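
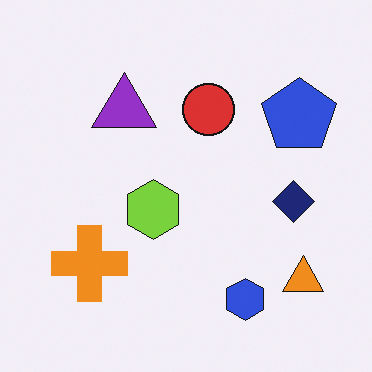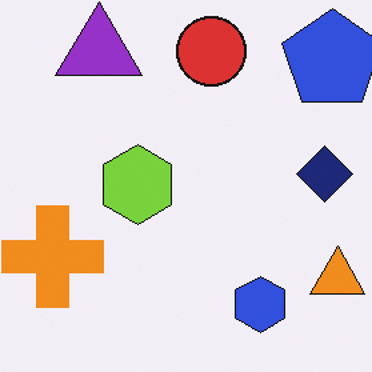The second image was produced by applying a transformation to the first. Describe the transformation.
Cropped slightly and scaled back up.

The visible shapes are larger and the field of view is narrower; shapes near the original edges may be partly or wholly outside the frame — a crop-and-rescale.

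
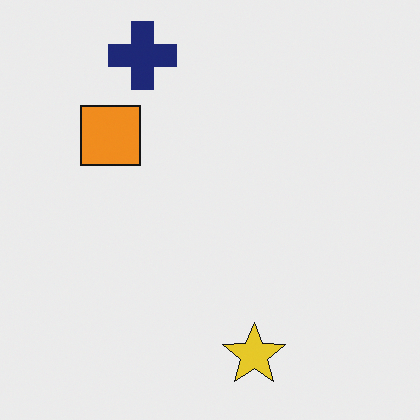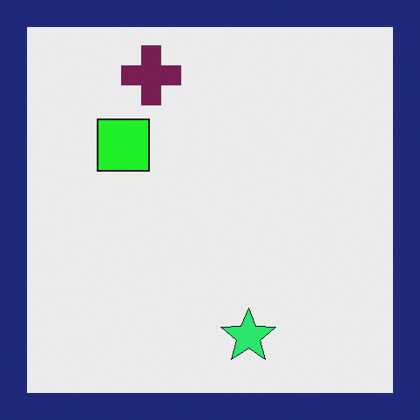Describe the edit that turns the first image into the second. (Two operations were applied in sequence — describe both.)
Hue-shifted through roughly a third of the color wheel, then framed with a navy border.

Every shape's color has rotated by the same amount around the hue wheel — a uniform hue shift. A solid navy frame runs around the edge of the second image, with the content slightly shrunk inside it.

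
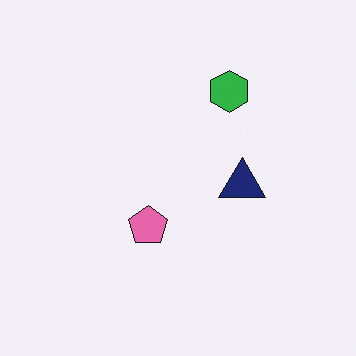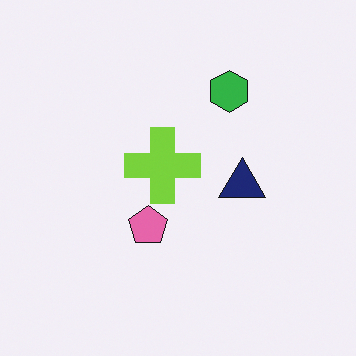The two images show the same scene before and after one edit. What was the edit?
The image was overlaid with an additional lime cross.

A lime cross appears in the second image that is absent from the first.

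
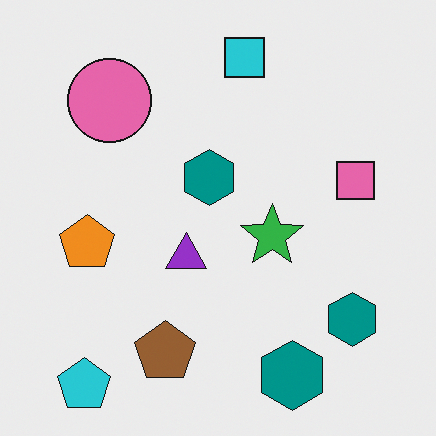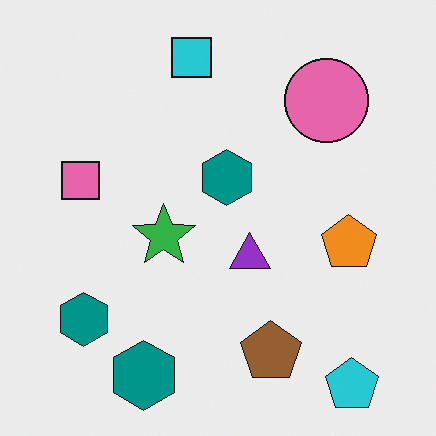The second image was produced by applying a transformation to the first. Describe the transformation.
The transformation is: flipped horizontally (left ↔ right).

The pink square is in the right of the first image and the left of the second — shapes on opposite sides of the vertical midline have swapped in a mirror flip.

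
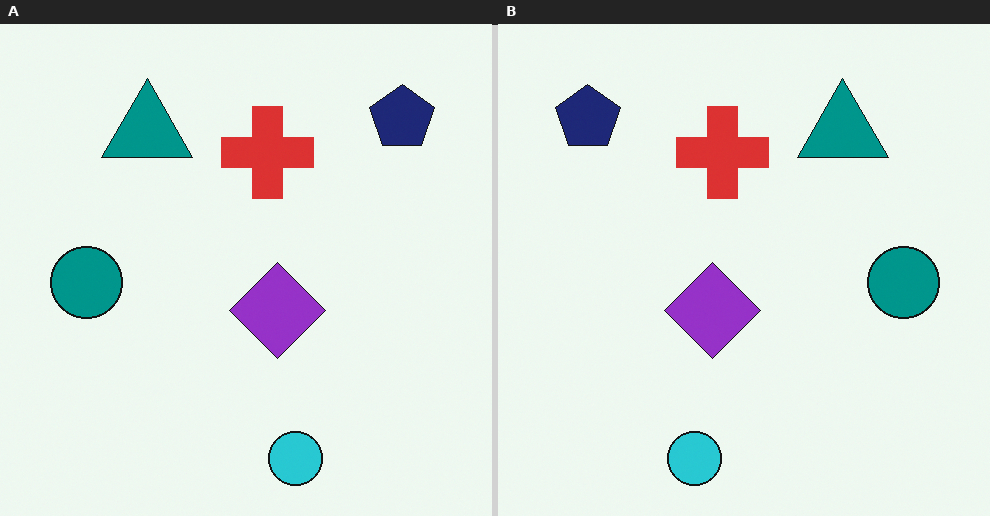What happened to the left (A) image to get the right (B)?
Flipped horizontally (left ↔ right).

The teal circle is in the left of the left (A) image and the right of the right (B) — shapes on opposite sides of the vertical midline have swapped in a mirror flip.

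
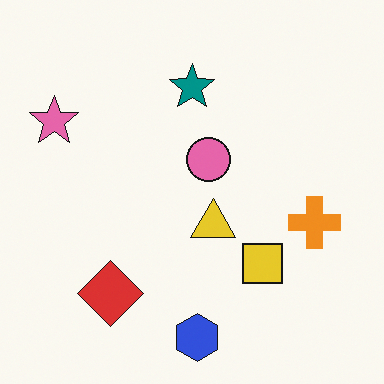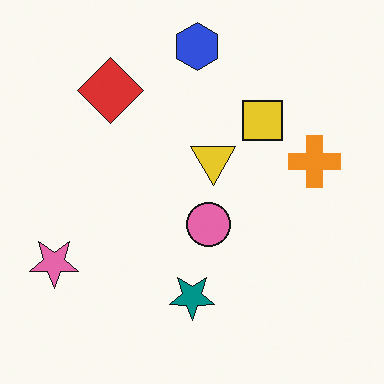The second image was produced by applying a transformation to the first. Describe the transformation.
The transformation is: flipped vertically (top ↔ bottom).

The blue hexagon is in the bottom of the first image and the top of the second — shapes on opposite sides of the horizontal midline have swapped in a mirror flip.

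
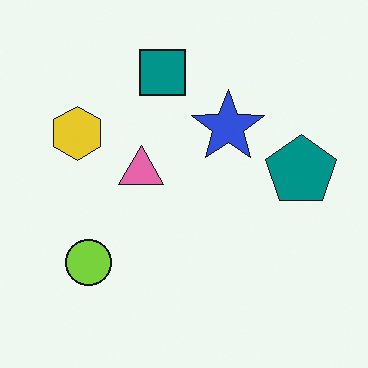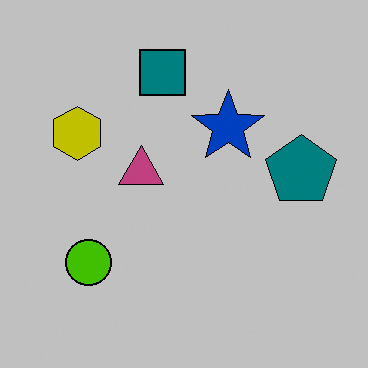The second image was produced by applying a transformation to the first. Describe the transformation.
The transformation is: aggressively posterized.

Each flat color has snapped to a coarser quantized level — most visibly, the near-white background has dropped to a flat grey.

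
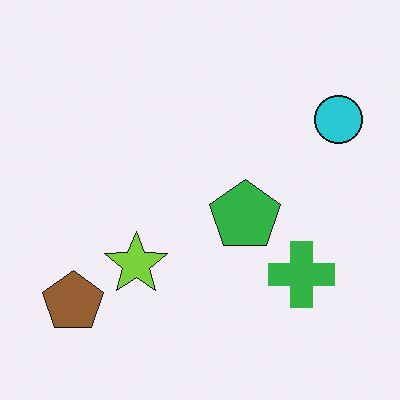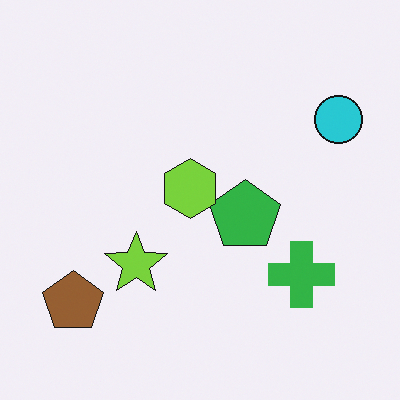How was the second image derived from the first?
The second image is the first overlaid with an additional lime hexagon.

A lime hexagon appears in the second image that is absent from the first.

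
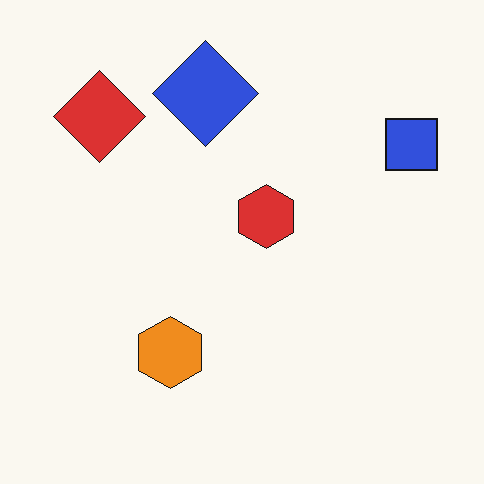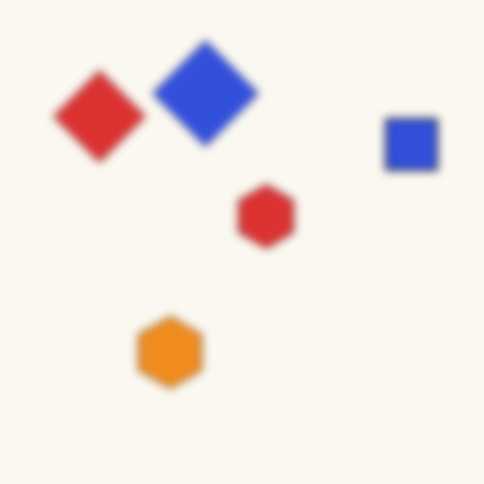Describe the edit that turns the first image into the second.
It was noticeably gaussian-blurred.

Shape edges and outlines are uniformly softened across the whole image.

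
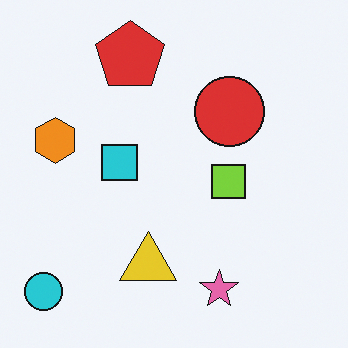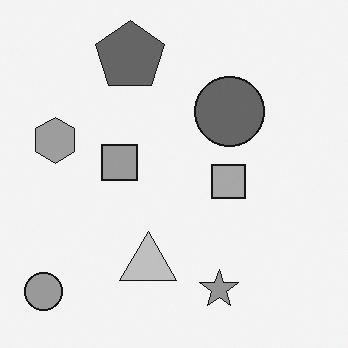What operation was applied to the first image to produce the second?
This is the original image converted to grayscale.

All color is removed — every shape is now a shade of grey.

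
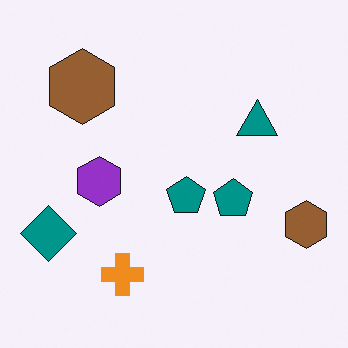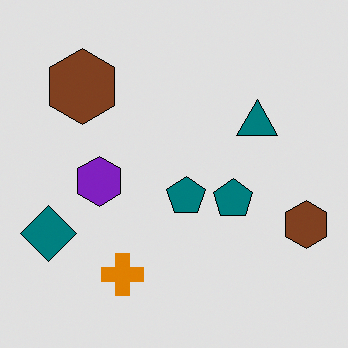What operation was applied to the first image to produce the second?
This is the original image posterized to a reduced palette.

Each flat color has snapped to a coarser quantized level — most visibly, the near-white background has dropped to a flat grey.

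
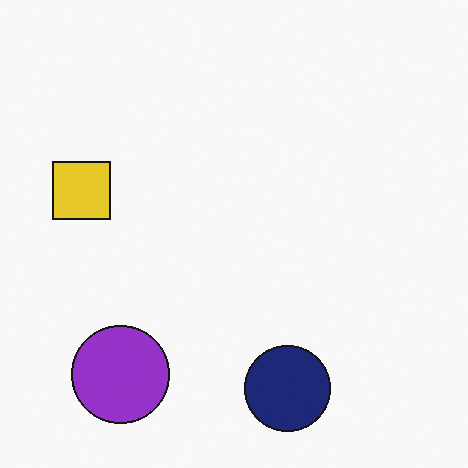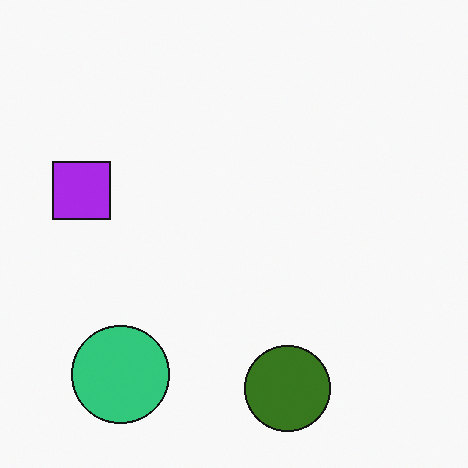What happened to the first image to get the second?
This is the original image hue-shifted by a large amount.

Every shape's color has rotated by the same amount around the hue wheel — a uniform hue shift.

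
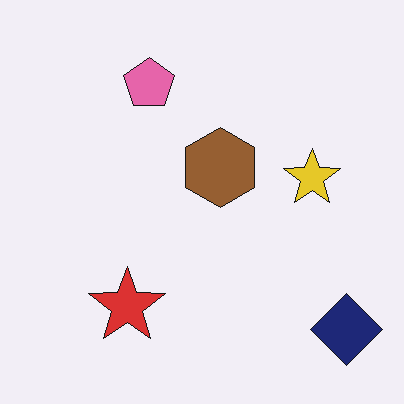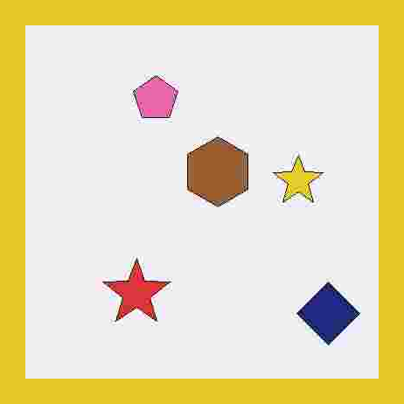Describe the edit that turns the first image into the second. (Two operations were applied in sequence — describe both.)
It was degraded with heavy JPEG compression, then framed with a yellow border.

Blocky 8×8 compression artifacts appear around shape edges and the flat background shows ringing — characteristic JPEG degradation. A solid yellow frame runs around the edge of the second image, with the content slightly shrunk inside it.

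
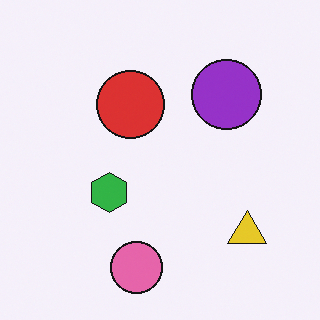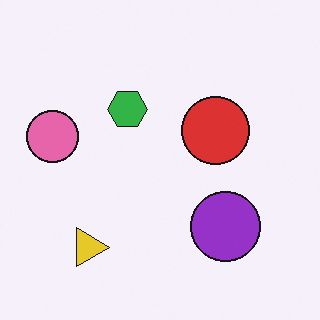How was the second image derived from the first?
Rotated 90° clockwise.

The yellow triangle sits in the bottom-right of the first image and the bottom-left of the second — consistent with a whole-image 90° clockwise rotation.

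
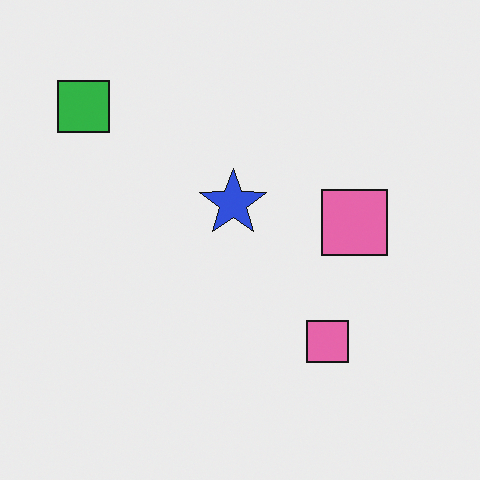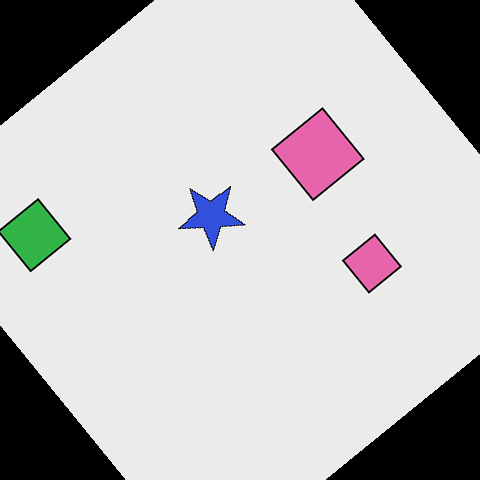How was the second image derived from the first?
It was rotated counter-clockwise by a large amount — several tens of degrees.

Every shape is tilted by the same angle and the image corners show triangular fill wedges — a whole-image rotation by a non-right angle.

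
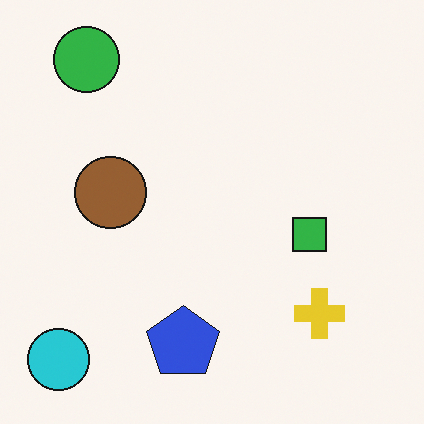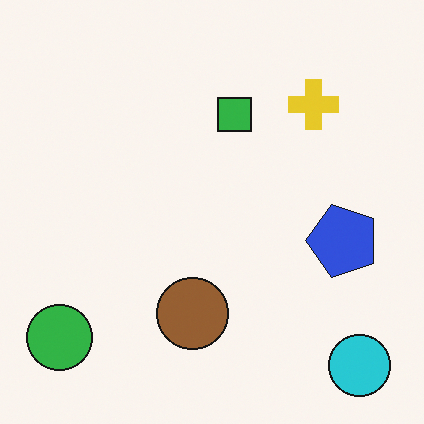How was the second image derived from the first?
It was rotated 90° counter-clockwise.

The cyan circle sits in the bottom-left of the first image and the bottom-right of the second — consistent with a whole-image 90° counter-clockwise rotation.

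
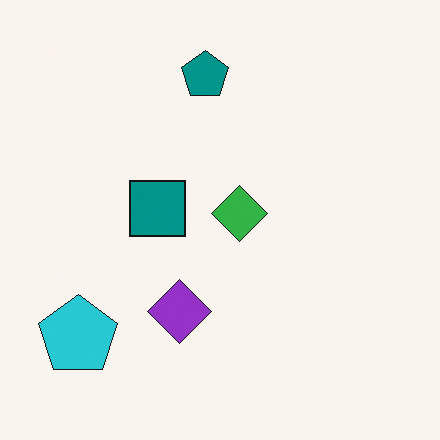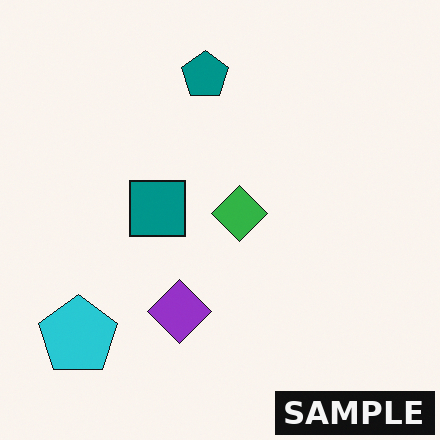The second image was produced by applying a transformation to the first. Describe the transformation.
The transformation is: watermarked with the text "SAMPLE" in the lower-right corner.

A dark label reading "SAMPLE" appears in the lower-right corner.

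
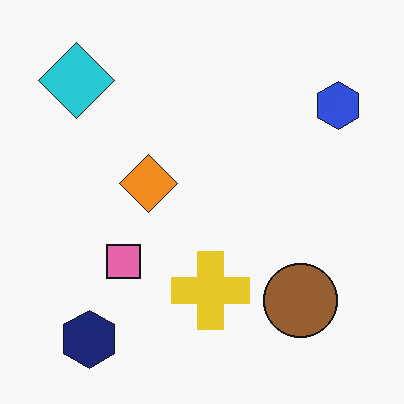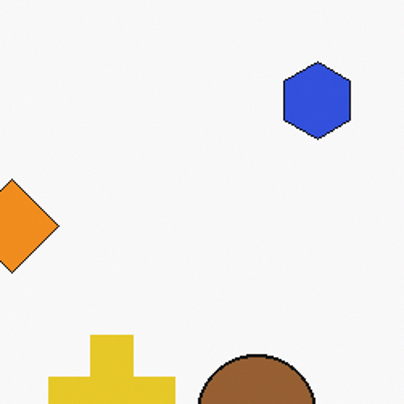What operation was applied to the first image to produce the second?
It was cropped to a modestly smaller region and rescaled.

The visible shapes are larger and the field of view is narrower; shapes near the original edges may be partly or wholly outside the frame — a crop-and-rescale.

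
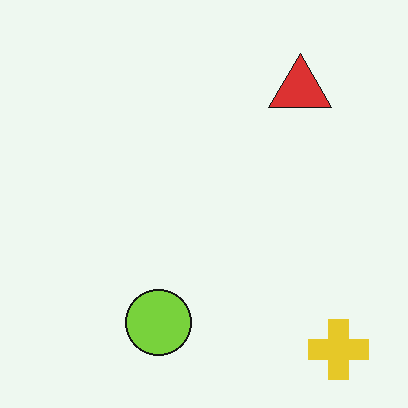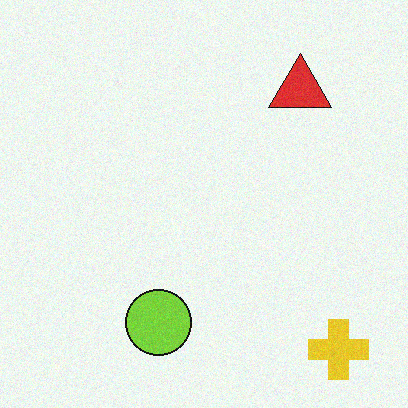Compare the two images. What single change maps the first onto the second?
Degraded with a light layer of grain.

Random speckle covers the whole image, including the flat background.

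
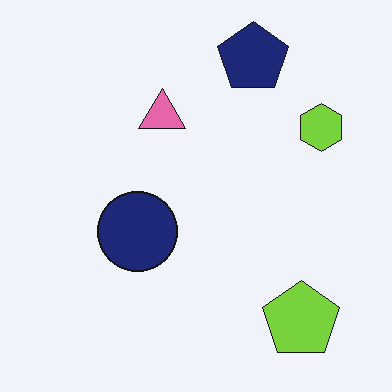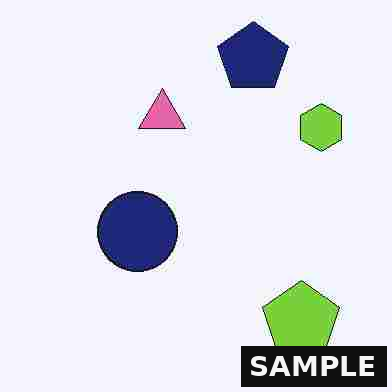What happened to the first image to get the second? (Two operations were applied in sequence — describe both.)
It was degraded with heavy JPEG compression, then watermarked with the text "SAMPLE" in the lower-right corner.

Blocky 8×8 compression artifacts appear around shape edges and the flat background shows ringing — characteristic JPEG degradation. A dark label reading "SAMPLE" appears in the lower-right corner.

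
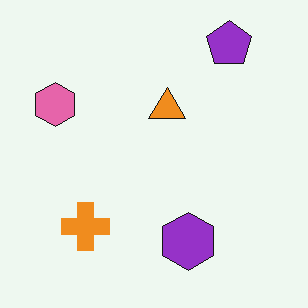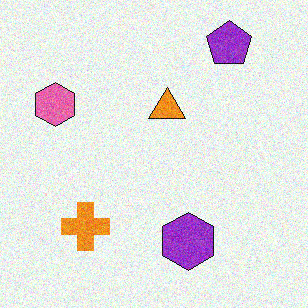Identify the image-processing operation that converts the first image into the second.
Degraded with visible gaussian noise.

Random speckle covers the whole image, including the flat background.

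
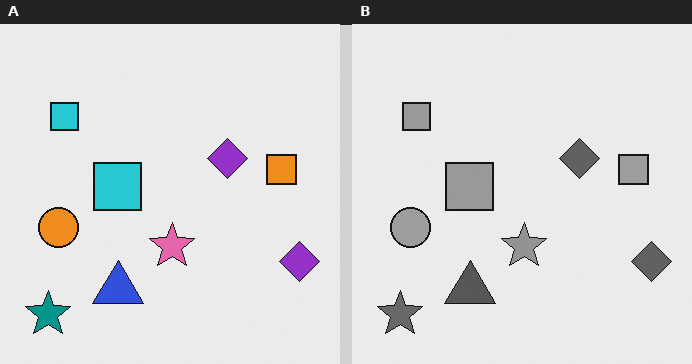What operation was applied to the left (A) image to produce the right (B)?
This is the original image converted to grayscale.

All color is removed — every shape is now a shade of grey.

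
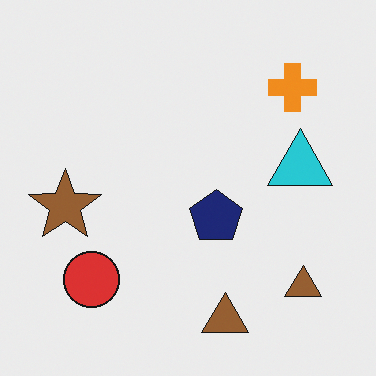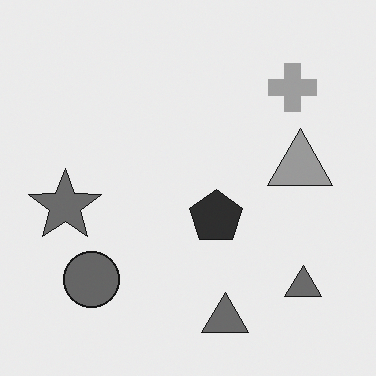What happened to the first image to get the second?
Converted to grayscale.

All color is removed — every shape is now a shade of grey.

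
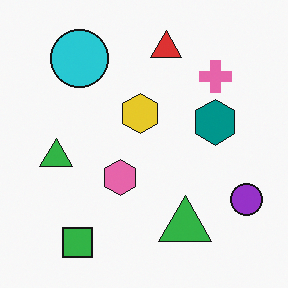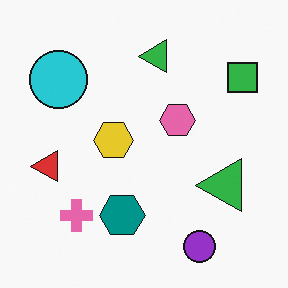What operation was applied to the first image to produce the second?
The transformation is: transposed (reflected across the top-left ↔ bottom-right diagonal).

Shapes have swapped their row and column positions — what was in the top-right is now in the bottom-left — a diagonal reflection.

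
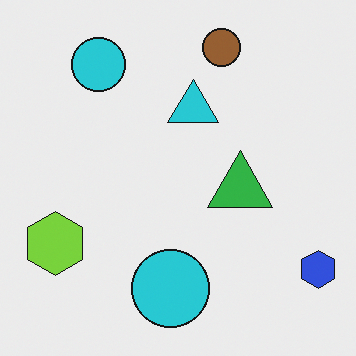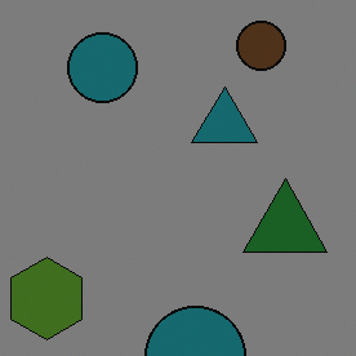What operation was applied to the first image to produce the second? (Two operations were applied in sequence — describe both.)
This is the original image cropped slightly and scaled back up, then substantially darkened.

The visible shapes are larger and the field of view is narrower; shapes near the original edges may be partly or wholly outside the frame — a crop-and-rescale. Every pixel — background and shapes alike — is uniformly darkened.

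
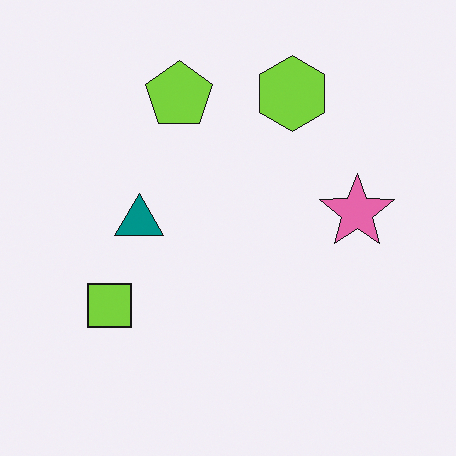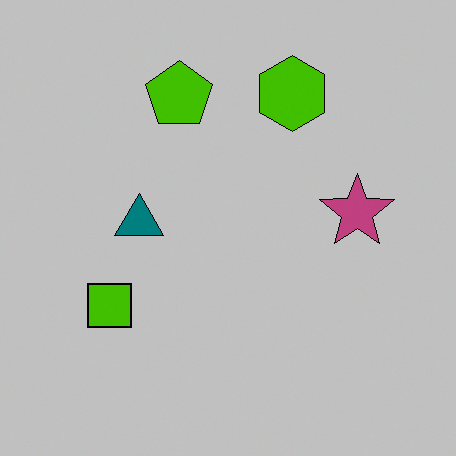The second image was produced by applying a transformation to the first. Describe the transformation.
This is the original image aggressively posterized.

Each flat color has snapped to a coarser quantized level — most visibly, the near-white background has dropped to a flat grey.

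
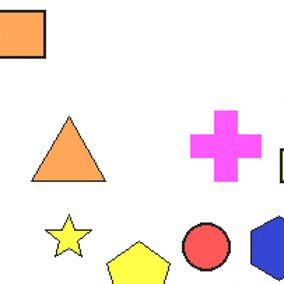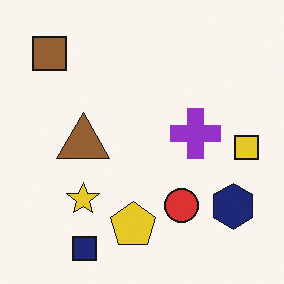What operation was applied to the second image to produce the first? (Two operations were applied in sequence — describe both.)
The first image is the second noticeably brightened, then cropped slightly and scaled back up.

Every pixel — background and shapes alike — is uniformly brightened. The visible shapes are larger and the field of view is narrower; shapes near the original edges may be partly or wholly outside the frame — a crop-and-rescale.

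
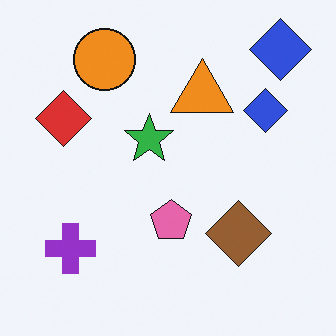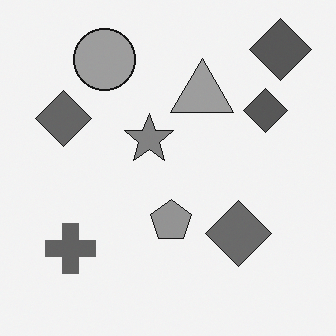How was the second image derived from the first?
The image was converted to grayscale.

All color is removed — every shape is now a shade of grey.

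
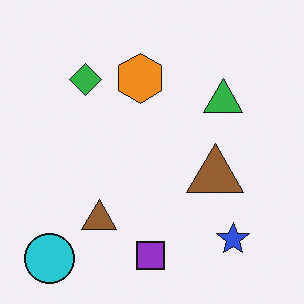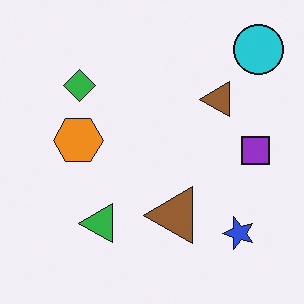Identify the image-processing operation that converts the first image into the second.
Transposed (reflected across the top-left ↔ bottom-right diagonal).

Shapes have swapped their row and column positions — what was in the top-right is now in the bottom-left — a diagonal reflection.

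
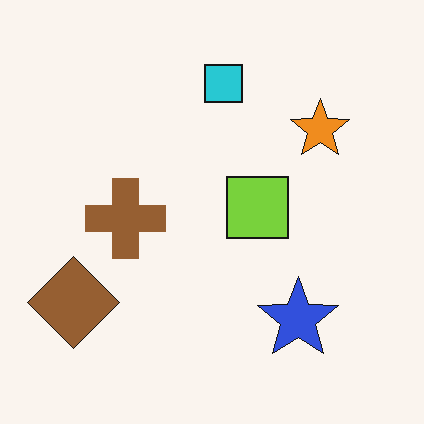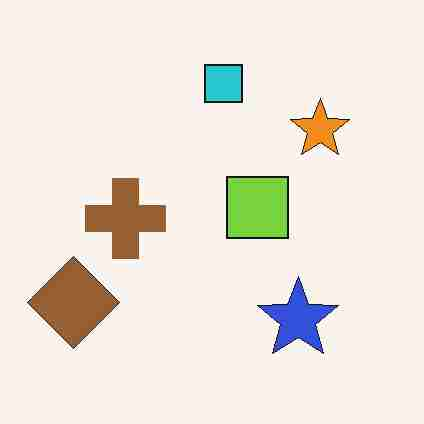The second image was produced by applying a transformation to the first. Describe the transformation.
This is the original image heavily JPEG-compressed with obvious blocking artifacts.

Blocky 8×8 compression artifacts appear around shape edges and the flat background shows ringing — characteristic JPEG degradation.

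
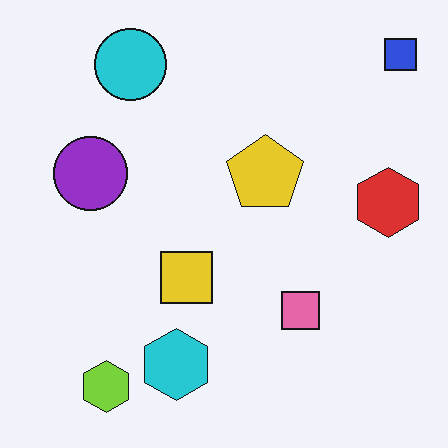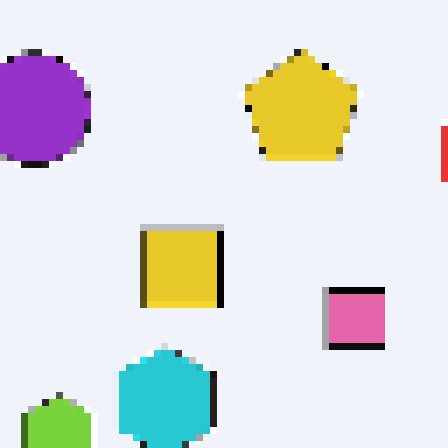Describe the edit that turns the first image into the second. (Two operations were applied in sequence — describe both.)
The second image is the first cropped to a modestly smaller region and rescaled, then moderately pixelated.

The visible shapes are larger and the field of view is narrower; shapes near the original edges may be partly or wholly outside the frame — a crop-and-rescale. Shapes are reduced to large square blocks; fine edges and outlines are lost — a downscale-then-upscale (mosaic) effect.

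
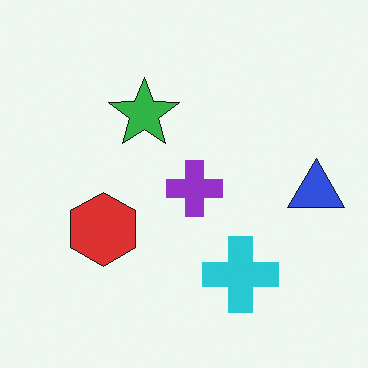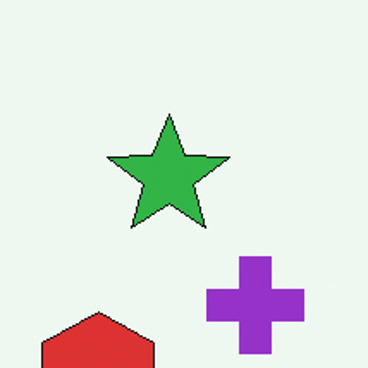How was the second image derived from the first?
It was cropped tightly and scaled back up.

The visible shapes are larger and the field of view is narrower; shapes near the original edges may be partly or wholly outside the frame — a crop-and-rescale.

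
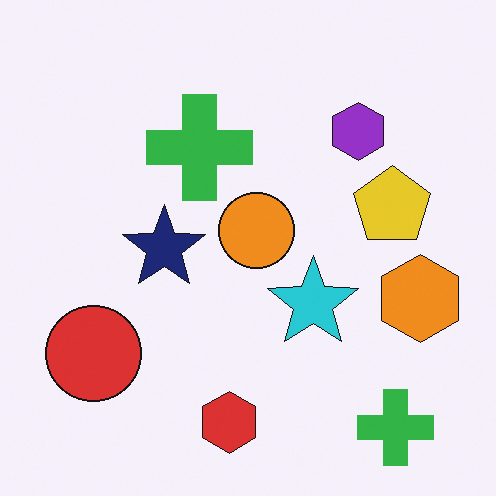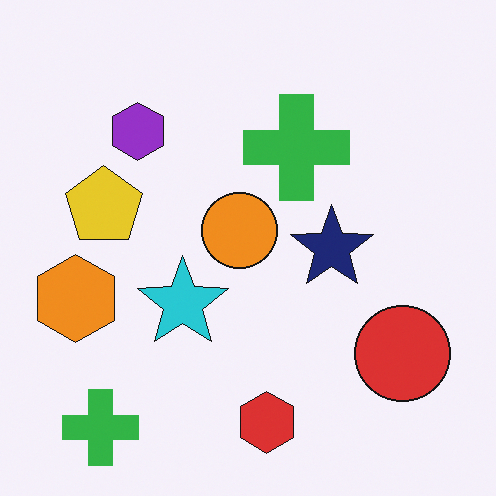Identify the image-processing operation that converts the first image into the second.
This is the original image flipped horizontally (left ↔ right).

The orange hexagon is in the right of the first image and the left of the second — shapes on opposite sides of the vertical midline have swapped in a mirror flip.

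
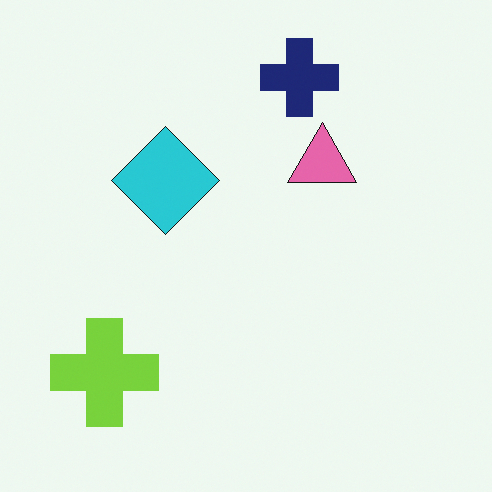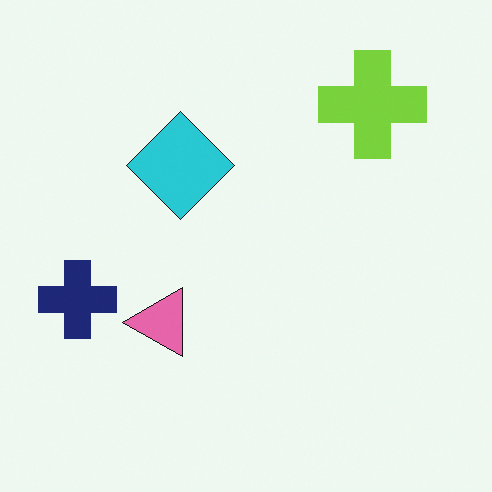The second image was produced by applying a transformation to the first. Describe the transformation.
This is the original image transposed (reflected across the top-left ↔ bottom-right diagonal).

Shapes have swapped their row and column positions — what was in the top-right is now in the bottom-left — a diagonal reflection.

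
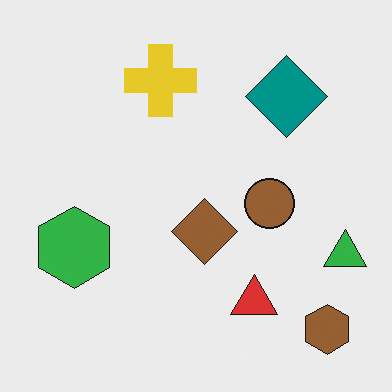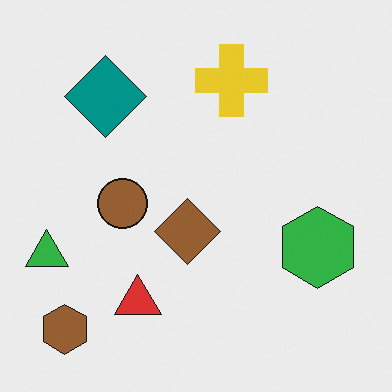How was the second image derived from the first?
Flipped horizontally (left ↔ right).

The green triangle is in the right of the first image and the left of the second — shapes on opposite sides of the vertical midline have swapped in a mirror flip.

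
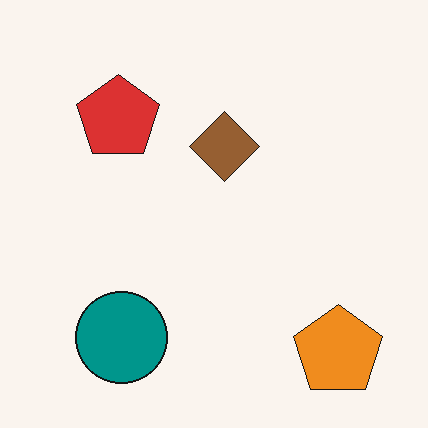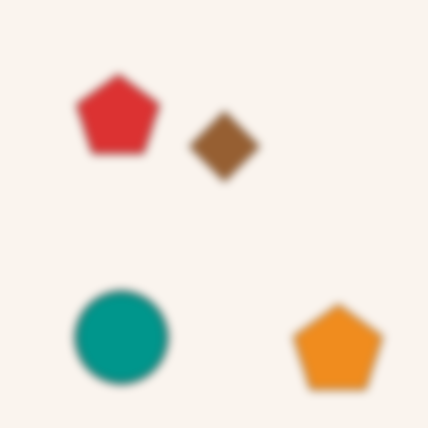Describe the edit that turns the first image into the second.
The transformation is: noticeably gaussian-blurred.

Shape edges and outlines are uniformly softened across the whole image.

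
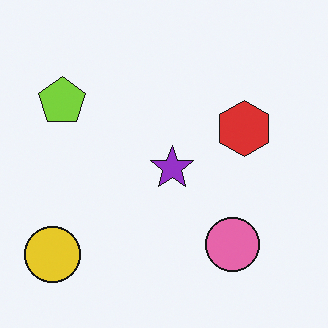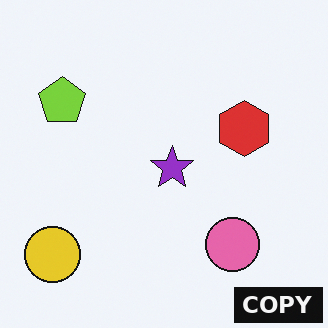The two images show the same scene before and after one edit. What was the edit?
The transformation is: watermarked with the text "COPY" in the lower-right corner.

A dark label reading "COPY" appears in the lower-right corner.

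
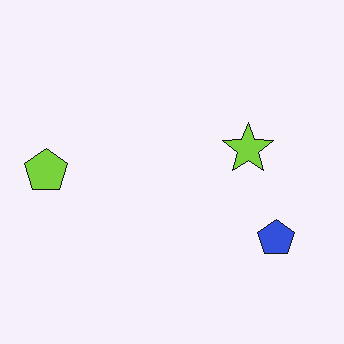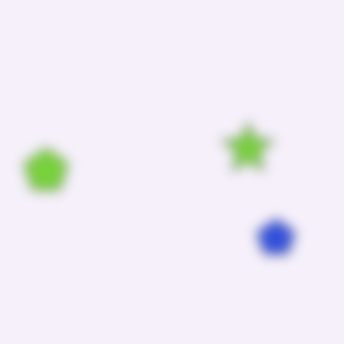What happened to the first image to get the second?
The image was strongly gaussian-blurred.

Shape edges and outlines are uniformly softened across the whole image.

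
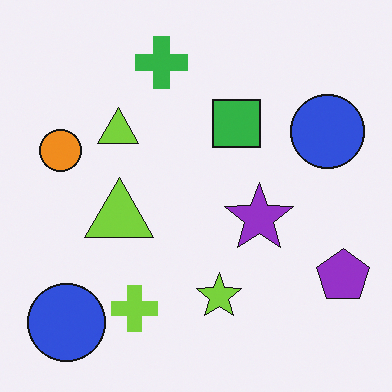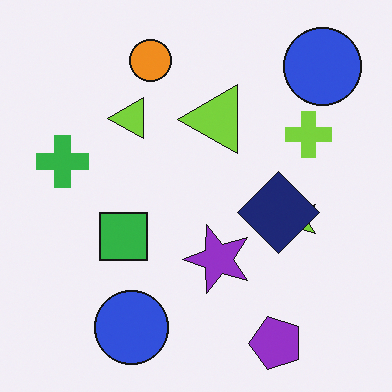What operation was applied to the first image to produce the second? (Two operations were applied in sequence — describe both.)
Transposed (reflected across the top-left ↔ bottom-right diagonal), then overlaid with an additional navy diamond.

Shapes have swapped their row and column positions — what was in the top-right is now in the bottom-left — a diagonal reflection. A navy diamond appears in the second image that is absent from the first.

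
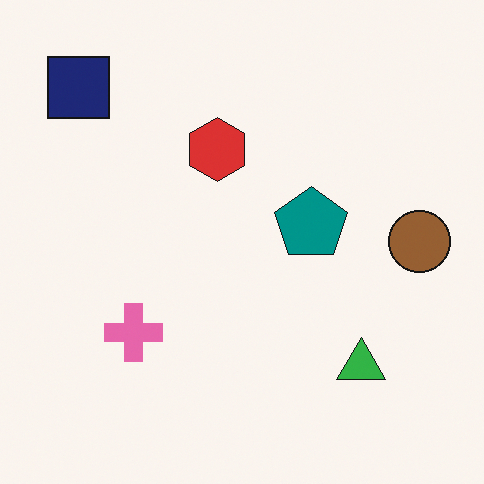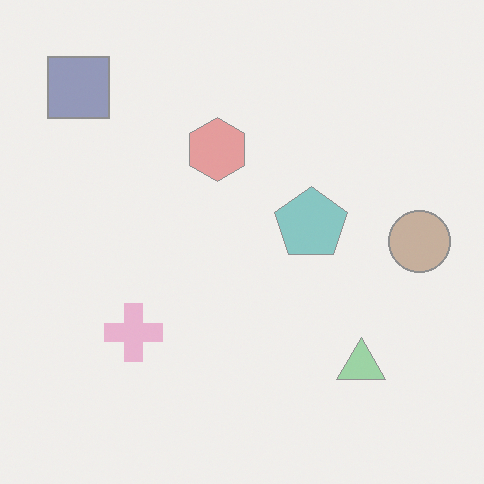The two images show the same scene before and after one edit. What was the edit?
Washed out (contrast reduced).

Tones are pushed toward mid-grey across the whole image — a global contrast change.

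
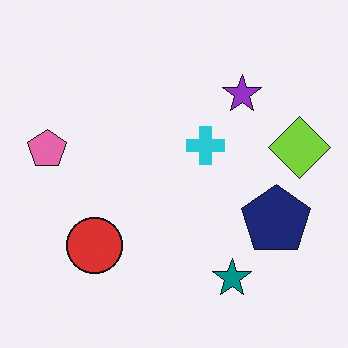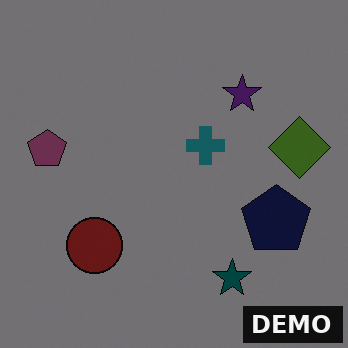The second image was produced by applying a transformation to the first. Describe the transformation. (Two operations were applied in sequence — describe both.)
The image was substantially darkened, then watermarked with the text "DEMO" in the lower-right corner.

Every pixel — background and shapes alike — is uniformly darkened. A dark label reading "DEMO" appears in the lower-right corner.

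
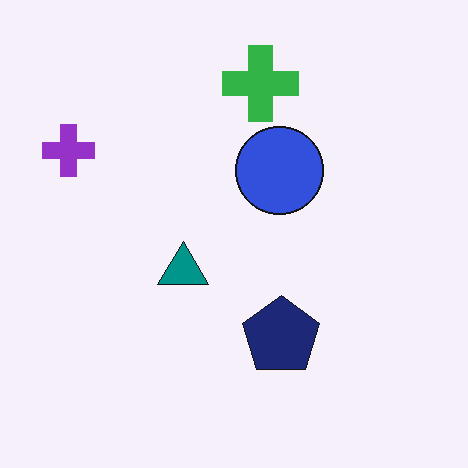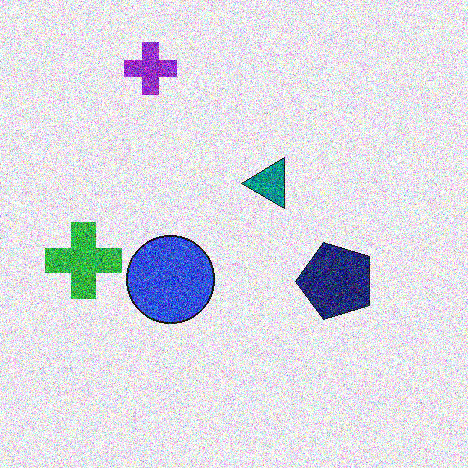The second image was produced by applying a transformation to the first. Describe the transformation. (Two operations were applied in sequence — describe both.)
The transformation is: transposed (reflected across the top-left ↔ bottom-right diagonal), then degraded with heavy additive noise.

Shapes have swapped their row and column positions — what was in the top-right is now in the bottom-left — a diagonal reflection. Random speckle covers the whole image, including the flat background.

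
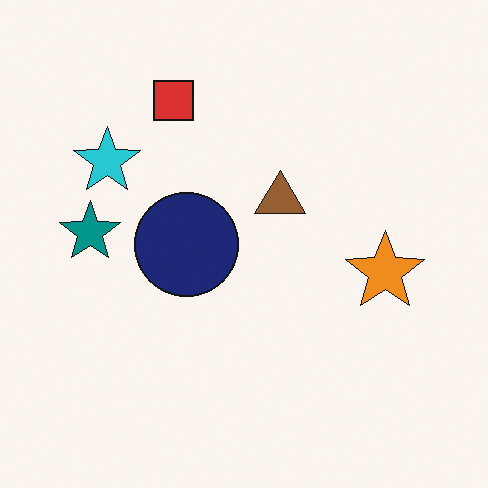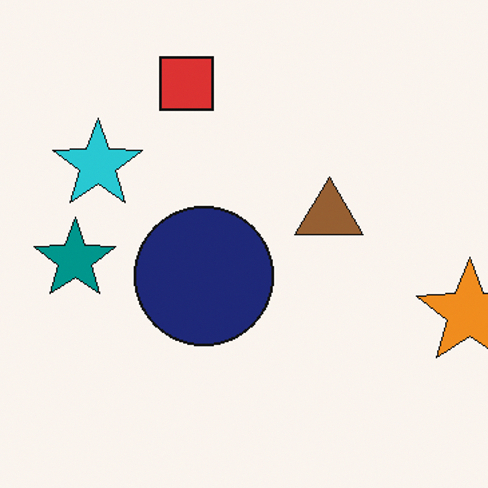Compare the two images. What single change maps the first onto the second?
The second image is the first cropped slightly and scaled back up.

The visible shapes are larger and the field of view is narrower; shapes near the original edges may be partly or wholly outside the frame — a crop-and-rescale.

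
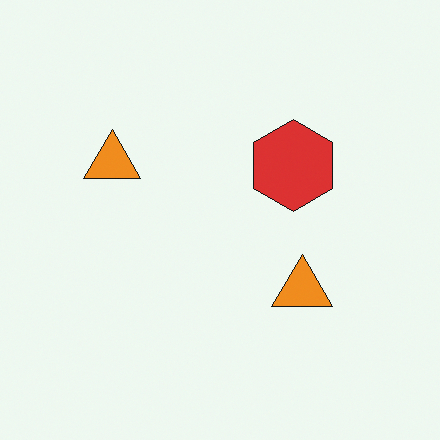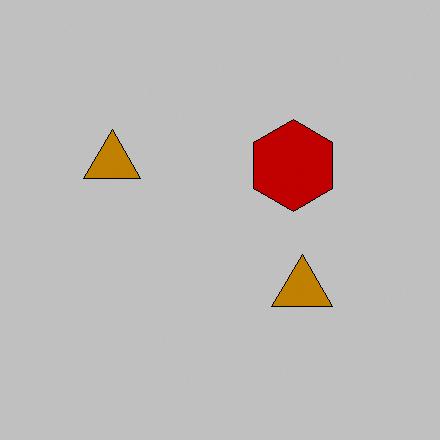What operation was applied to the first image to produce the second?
The second image is the first aggressively posterized.

Each flat color has snapped to a coarser quantized level — most visibly, the near-white background has dropped to a flat grey.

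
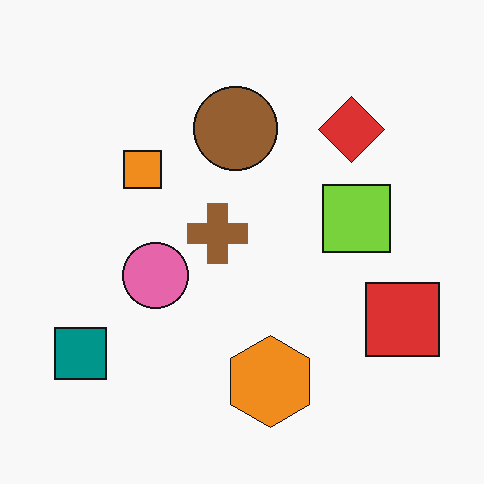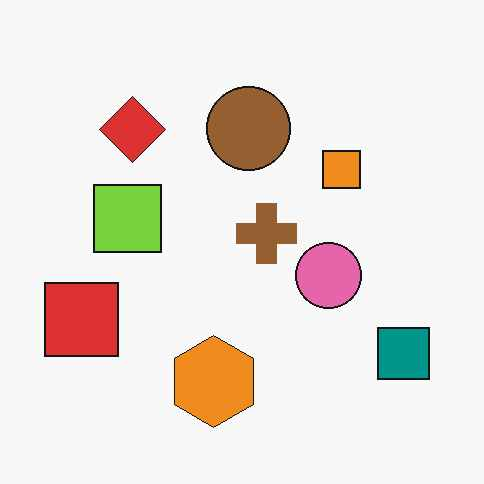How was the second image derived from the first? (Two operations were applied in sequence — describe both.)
This is the original image flipped horizontally (left ↔ right), then JPEG-compressed with visible artifacts.

The teal square is in the bottom-left of the first image and the bottom-right of the second — shapes on opposite sides of the vertical midline have swapped in a mirror flip. Blocky 8×8 compression artifacts appear around shape edges and the flat background shows ringing — characteristic JPEG degradation.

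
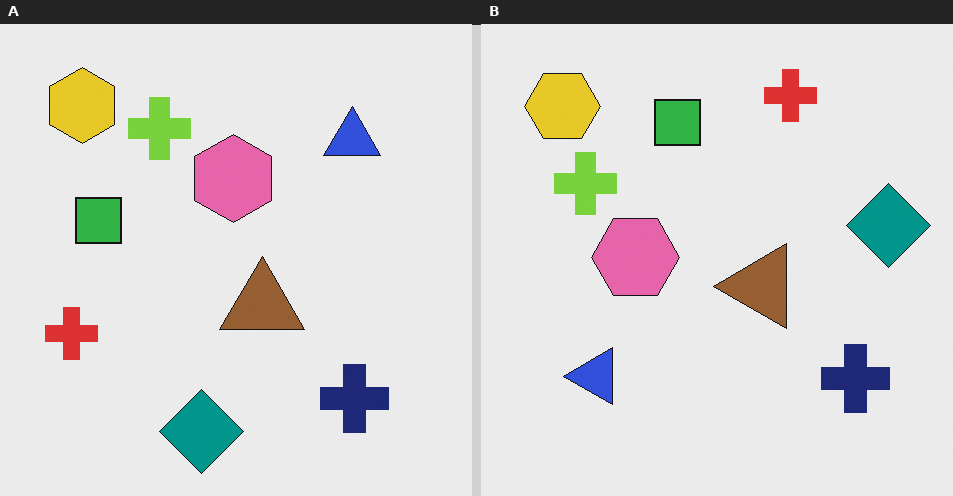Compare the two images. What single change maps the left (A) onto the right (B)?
The transformation is: transposed (reflected across the top-left ↔ bottom-right diagonal).

Shapes have swapped their row and column positions — what was in the top-right is now in the bottom-left — a diagonal reflection.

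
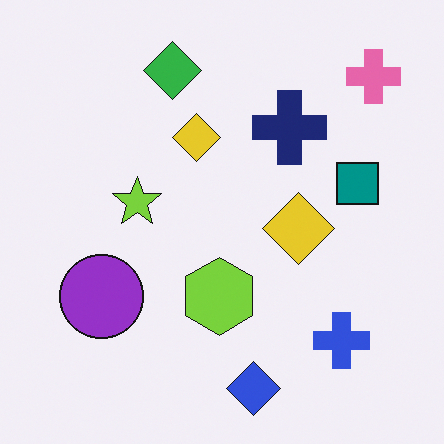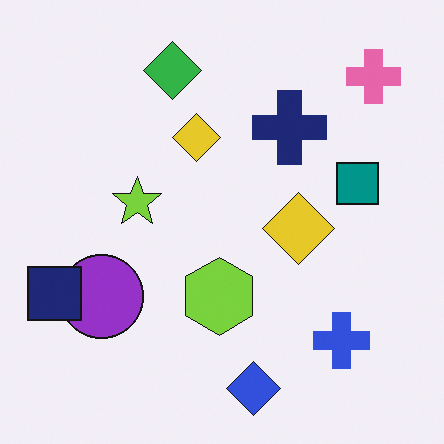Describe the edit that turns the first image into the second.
The second image is the first overlaid with an additional navy square.

A navy square appears in the second image that is absent from the first.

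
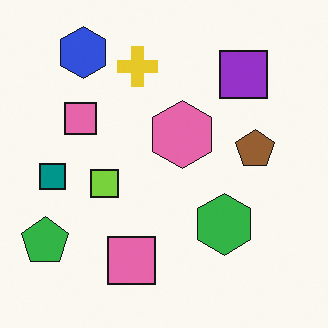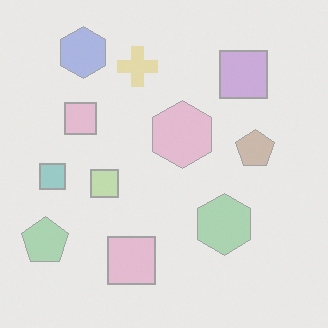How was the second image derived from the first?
Given much lower contrast.

Tones are pushed toward mid-grey across the whole image — a global contrast change.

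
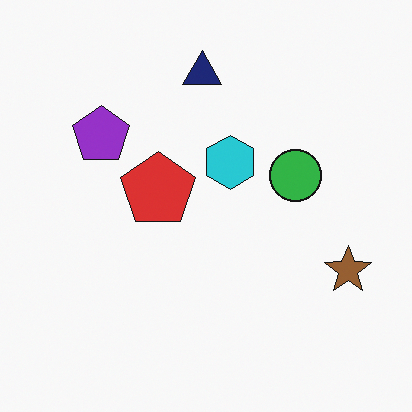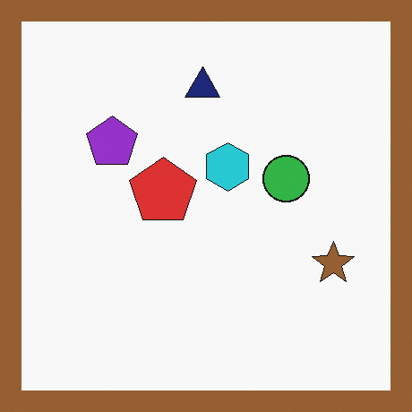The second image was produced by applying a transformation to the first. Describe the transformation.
Framed with a brown border.

A solid brown frame runs around the edge of the second image, with the content slightly shrunk inside it.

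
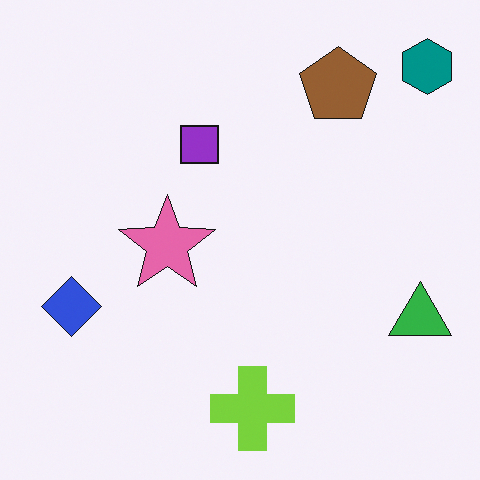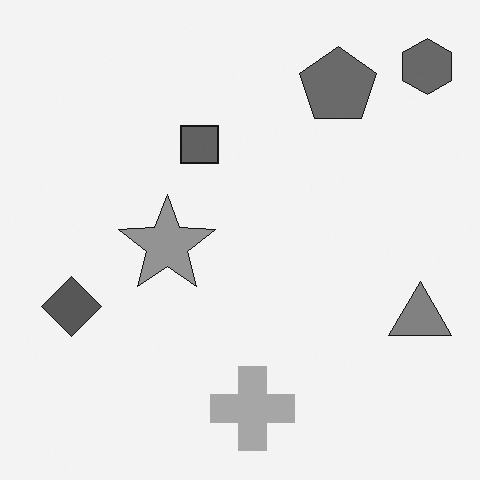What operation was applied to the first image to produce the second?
The transformation is: converted to grayscale.

All color is removed — every shape is now a shade of grey.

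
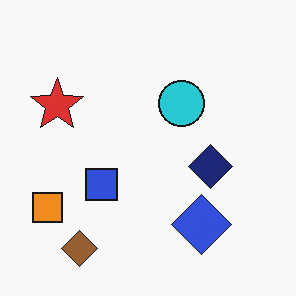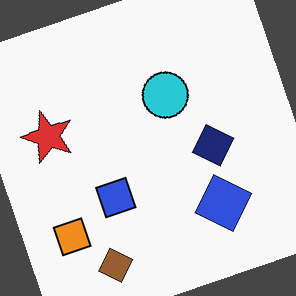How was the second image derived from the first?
Rotated counter-clockwise by a clearly visible amount.

Every shape is tilted by the same angle and the image corners show triangular fill wedges — a whole-image rotation by a non-right angle.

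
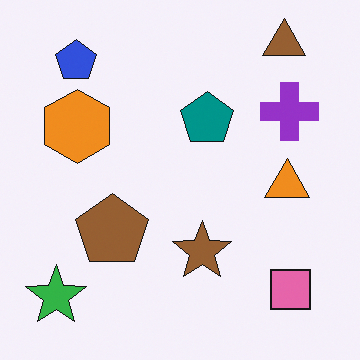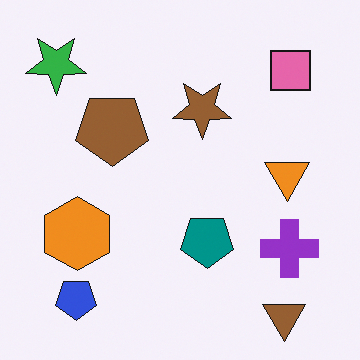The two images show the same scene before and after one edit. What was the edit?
The transformation is: flipped vertically (top ↔ bottom).

The brown triangle is in the top-right of the first image and the bottom-right of the second — shapes on opposite sides of the horizontal midline have swapped in a mirror flip.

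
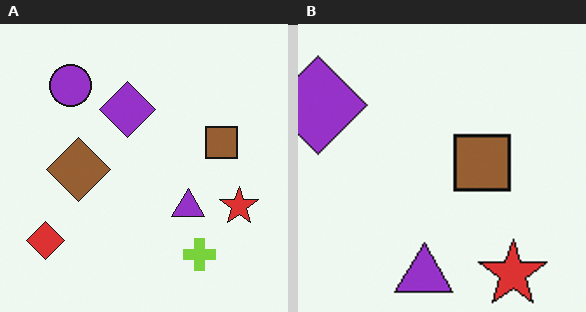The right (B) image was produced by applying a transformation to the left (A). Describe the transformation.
The image was cropped tightly and scaled back up.

The visible shapes are larger and the field of view is narrower; shapes near the original edges may be partly or wholly outside the frame — a crop-and-rescale.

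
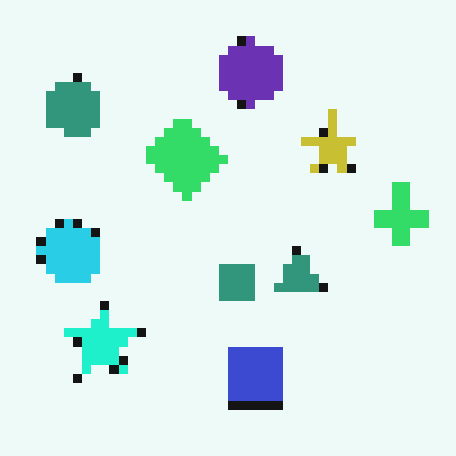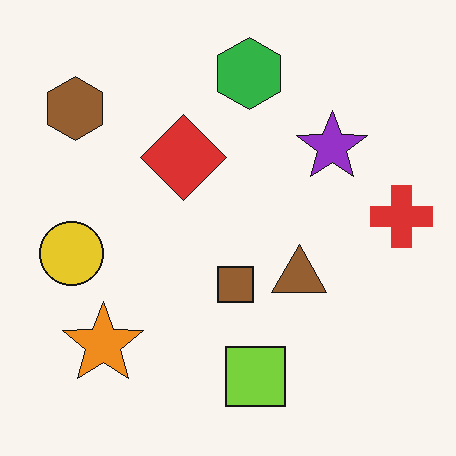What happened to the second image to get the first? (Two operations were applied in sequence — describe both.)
The transformation is: heavily pixelated into large blocks, then hue-shifted noticeably.

Shapes are reduced to large square blocks; fine edges and outlines are lost — a downscale-then-upscale (mosaic) effect. Every shape's color has rotated by the same amount around the hue wheel — a uniform hue shift.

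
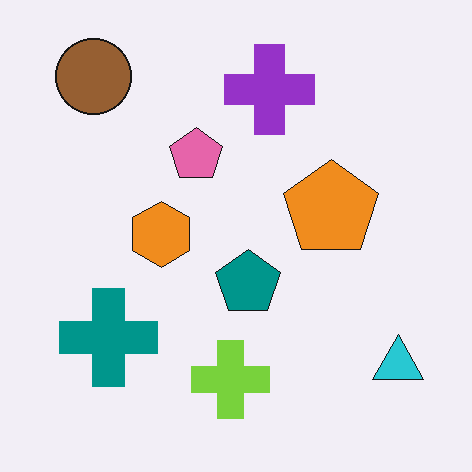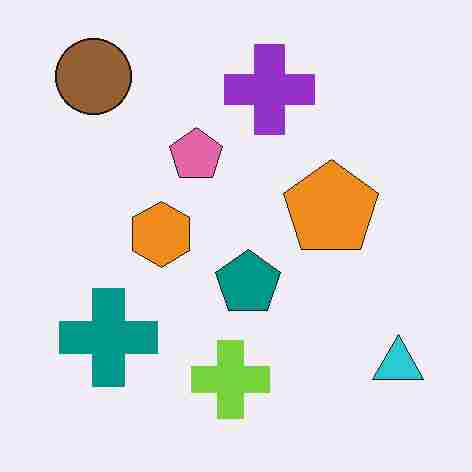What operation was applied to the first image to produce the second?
The image was degraded with heavy JPEG compression.

Blocky 8×8 compression artifacts appear around shape edges and the flat background shows ringing — characteristic JPEG degradation.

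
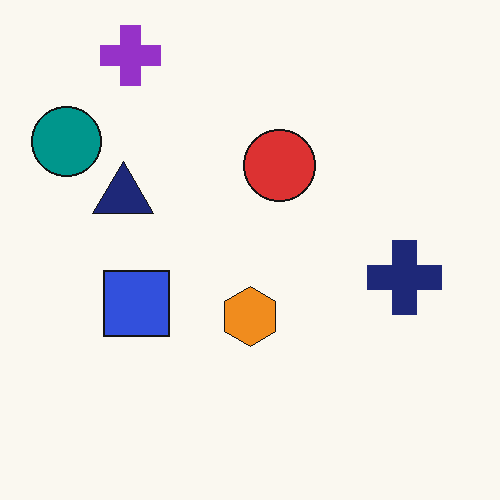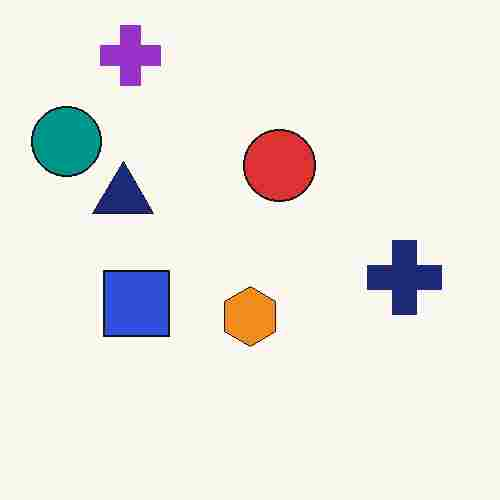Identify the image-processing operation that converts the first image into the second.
This is the original image heavily JPEG-compressed with obvious blocking artifacts.

Blocky 8×8 compression artifacts appear around shape edges and the flat background shows ringing — characteristic JPEG degradation.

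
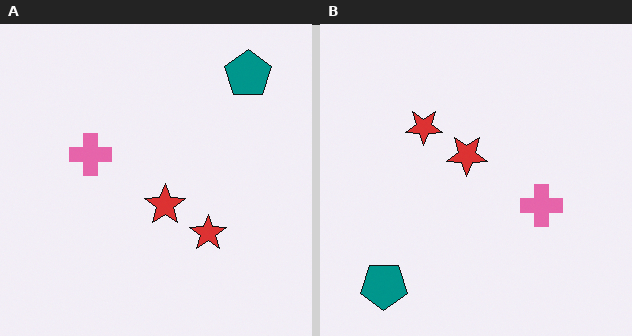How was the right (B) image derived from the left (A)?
The right (B) image is the left (A) rotated 180°.

The teal pentagon sits in the top-right of the left (A) image and the bottom-left of the right (B) — consistent with a whole-image 180° rotation.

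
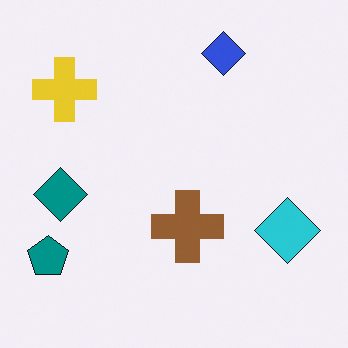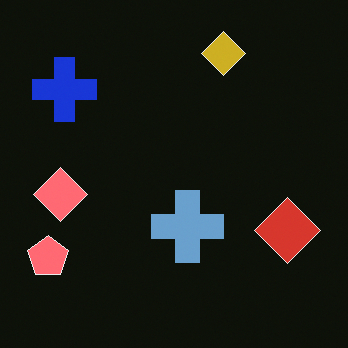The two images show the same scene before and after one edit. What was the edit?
This is the original image color-inverted (negative).

The light background has become dark and every shape's color is its complement — a photographic negative.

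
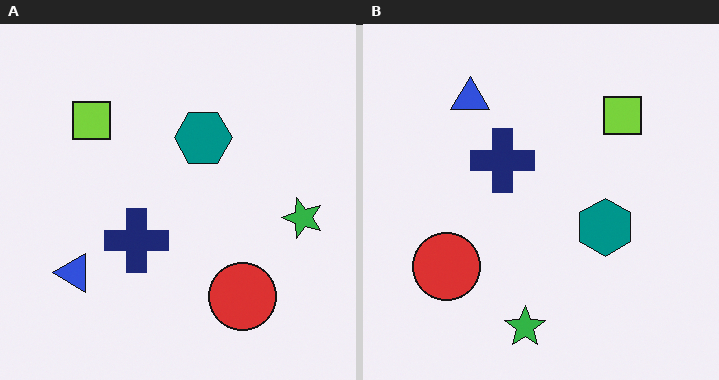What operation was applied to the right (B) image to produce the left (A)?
This is the original image rotated 90° counter-clockwise.

The green star sits in the bottom of the right (B) image and the right of the left (A) — consistent with a whole-image 90° counter-clockwise rotation.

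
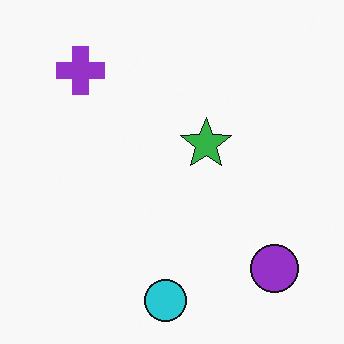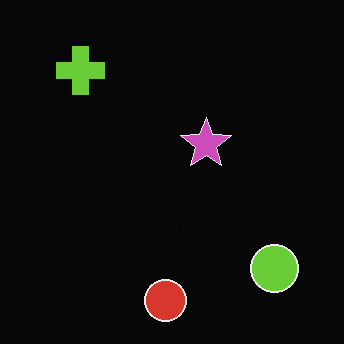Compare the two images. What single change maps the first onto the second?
The transformation is: color-inverted (negative).

The light background has become dark and every shape's color is its complement — a photographic negative.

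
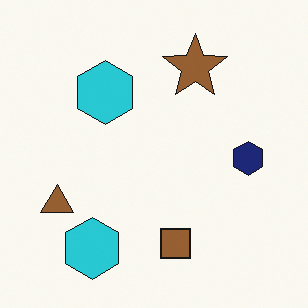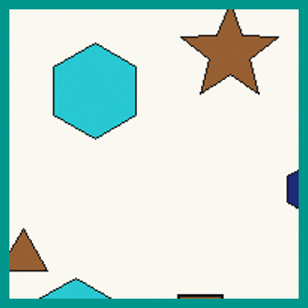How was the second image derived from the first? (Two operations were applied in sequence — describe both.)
Cropped to a modestly smaller region and rescaled, then framed with a teal border.

The visible shapes are larger and the field of view is narrower; shapes near the original edges may be partly or wholly outside the frame — a crop-and-rescale. A solid teal frame runs around the edge of the second image, with the content slightly shrunk inside it.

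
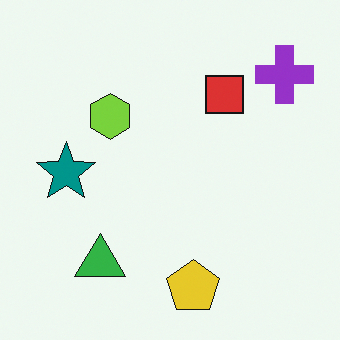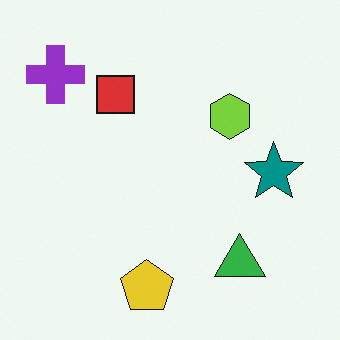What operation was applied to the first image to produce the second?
This is the original image flipped horizontally (left ↔ right).

The purple cross is in the top-right of the first image and the top-left of the second — shapes on opposite sides of the vertical midline have swapped in a mirror flip.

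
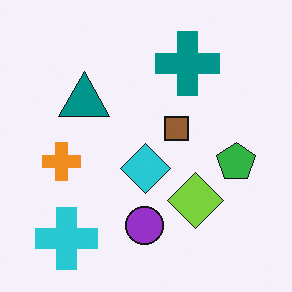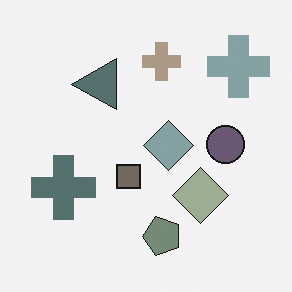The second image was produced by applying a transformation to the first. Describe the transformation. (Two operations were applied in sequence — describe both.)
The second image is the first transposed (reflected across the top-left ↔ bottom-right diagonal), then heavily desaturated.

Shapes have swapped their row and column positions — what was in the top-right is now in the bottom-left — a diagonal reflection. All colors are more muted and greyish — a global saturation change.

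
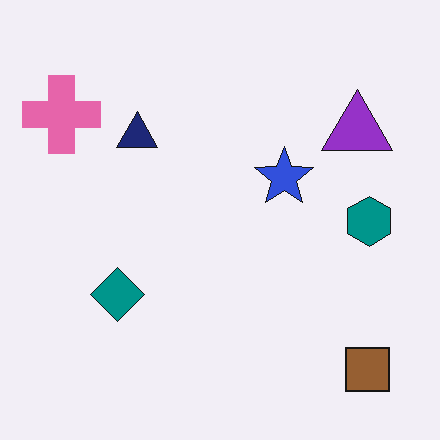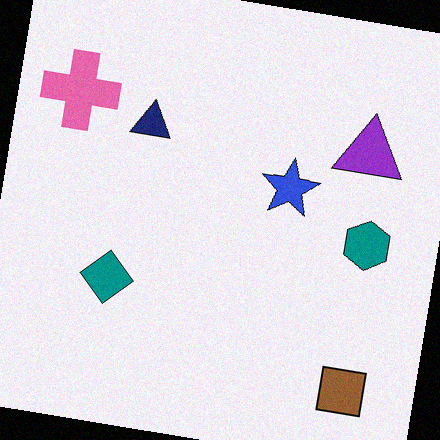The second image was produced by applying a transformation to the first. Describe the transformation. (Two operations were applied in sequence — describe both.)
Rotated clockwise by a slight angle, then degraded with subtle gaussian noise.

Every shape is tilted by the same angle and the image corners show triangular fill wedges — a whole-image rotation by a non-right angle. Random speckle covers the whole image, including the flat background.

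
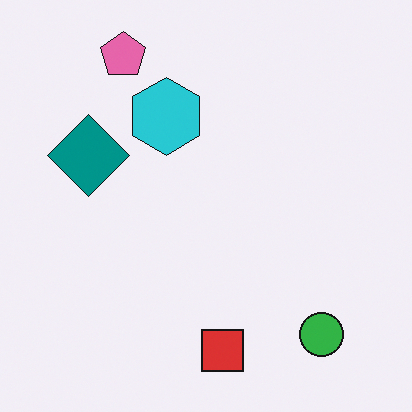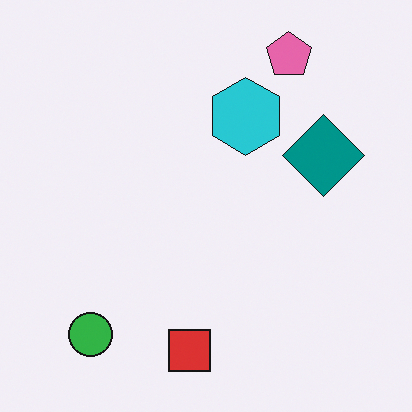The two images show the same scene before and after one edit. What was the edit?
Flipped horizontally (left ↔ right).

The teal diamond is in the left of the first image and the right of the second — shapes on opposite sides of the vertical midline have swapped in a mirror flip.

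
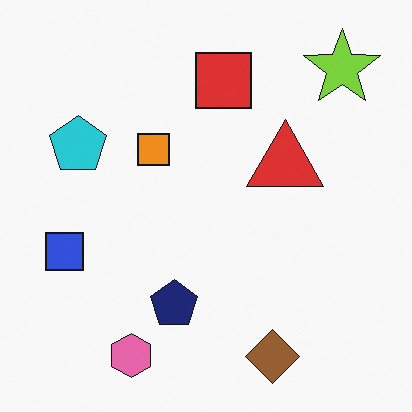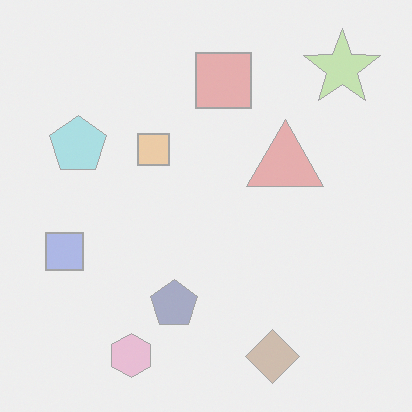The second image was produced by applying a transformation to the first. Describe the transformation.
The image was given much lower contrast.

Tones are pushed toward mid-grey across the whole image — a global contrast change.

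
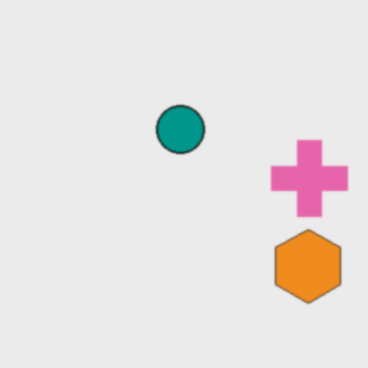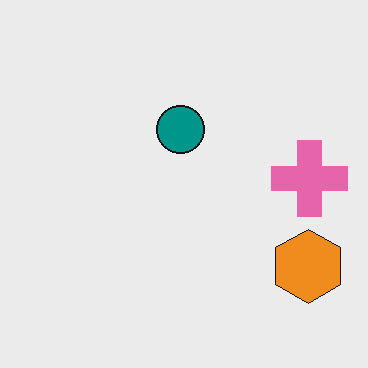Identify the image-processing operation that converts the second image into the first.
The transformation is: given a subtle gaussian blur.

Shape edges and outlines are uniformly softened across the whole image.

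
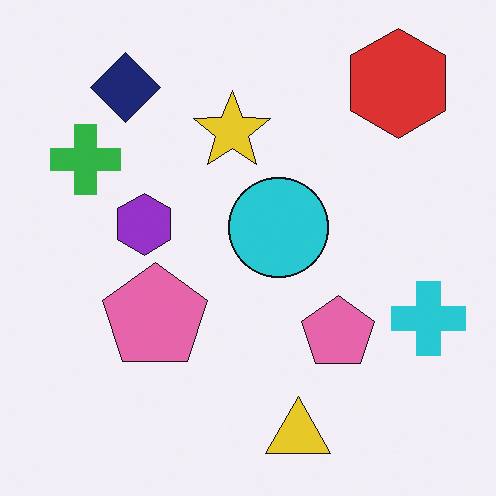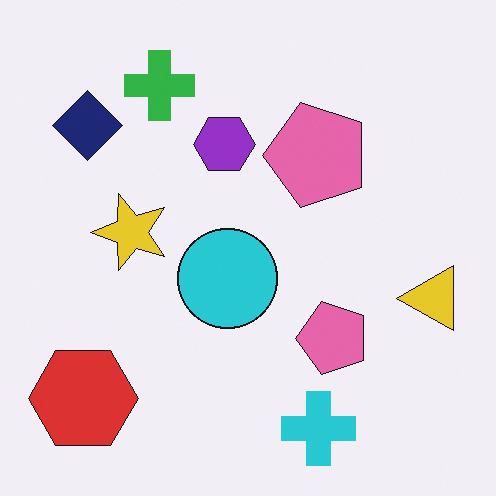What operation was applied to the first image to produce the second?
It was transposed (reflected across the top-left ↔ bottom-right diagonal).

Shapes have swapped their row and column positions — what was in the top-right is now in the bottom-left — a diagonal reflection.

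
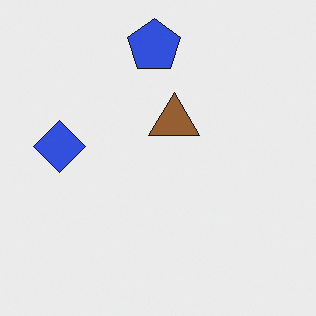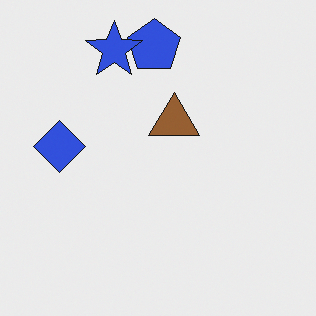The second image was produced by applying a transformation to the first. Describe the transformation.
The image was overlaid with an additional blue star.

A blue star appears in the second image that is absent from the first.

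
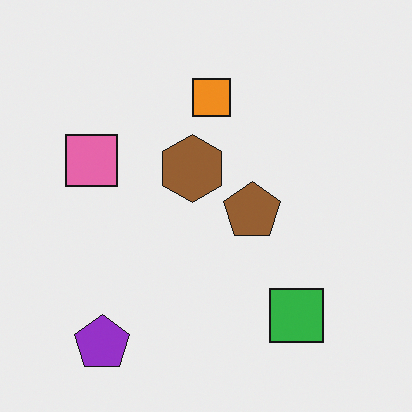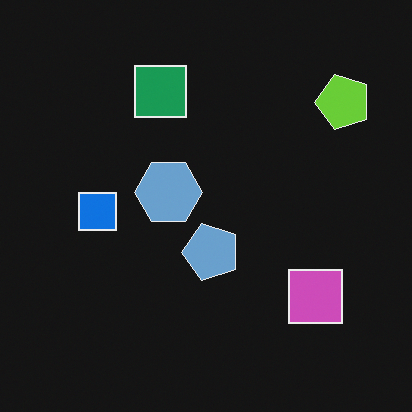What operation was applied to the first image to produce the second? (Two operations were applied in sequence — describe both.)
It was color-inverted (negative), then transposed (reflected across the top-left ↔ bottom-right diagonal).

The light background has become dark and every shape's color is its complement — a photographic negative. Shapes have swapped their row and column positions — what was in the top-right is now in the bottom-left — a diagonal reflection.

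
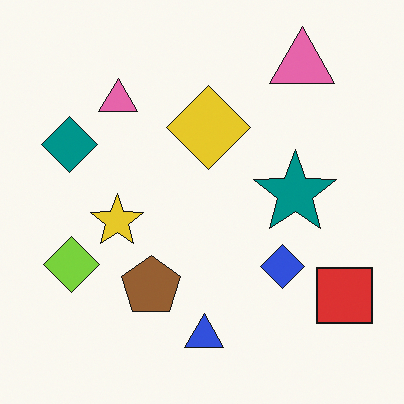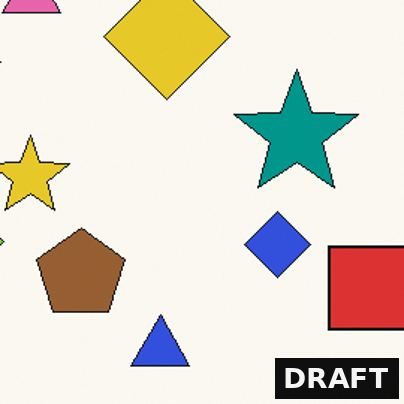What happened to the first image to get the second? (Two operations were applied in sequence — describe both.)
The transformation is: cropped to a modestly smaller region and rescaled, then watermarked with the text "DRAFT" in the lower-right corner.

The visible shapes are larger and the field of view is narrower; shapes near the original edges may be partly or wholly outside the frame — a crop-and-rescale. A dark label reading "DRAFT" appears in the lower-right corner.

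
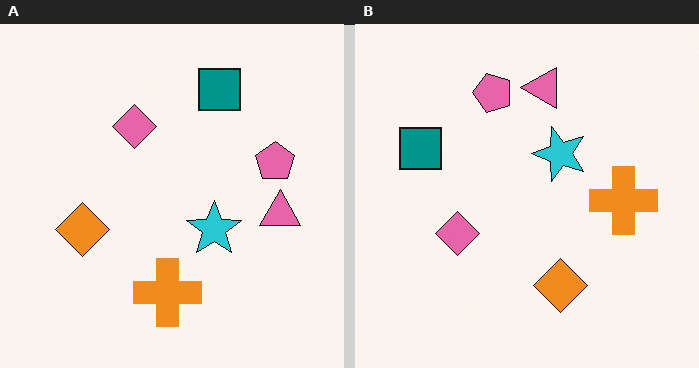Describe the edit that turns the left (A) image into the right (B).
It was rotated 90° counter-clockwise.

The teal square sits in the top of the left (A) image and the left of the right (B) — consistent with a whole-image 90° counter-clockwise rotation.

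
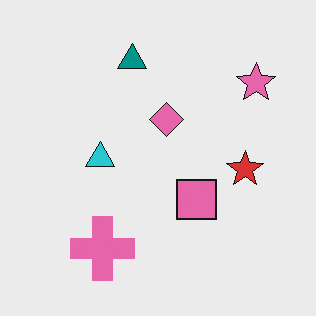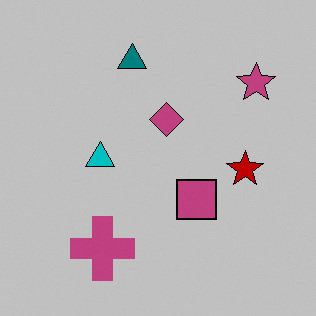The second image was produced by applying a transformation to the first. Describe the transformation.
The transformation is: aggressively posterized.

Each flat color has snapped to a coarser quantized level — most visibly, the near-white background has dropped to a flat grey.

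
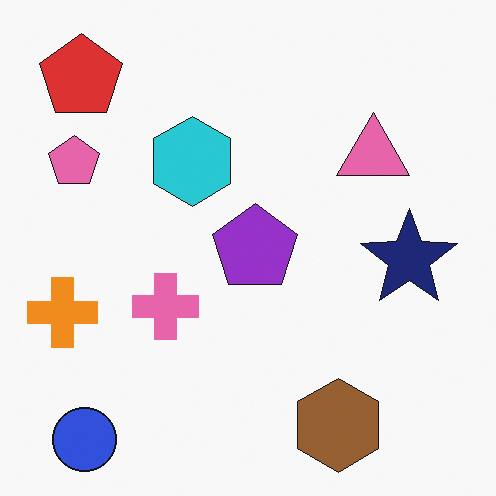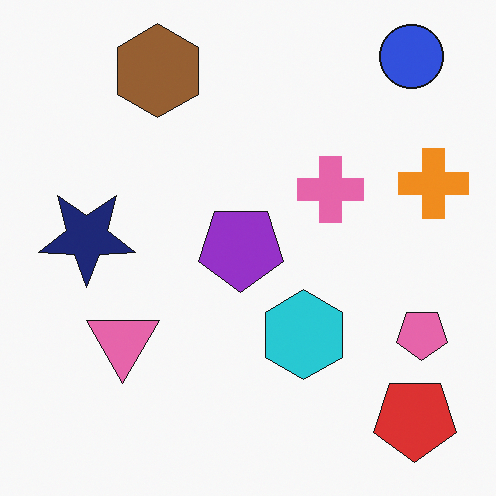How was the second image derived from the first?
This is the original image rotated 180°.

The blue circle sits in the bottom-left of the first image and the top-right of the second — consistent with a whole-image 180° rotation.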